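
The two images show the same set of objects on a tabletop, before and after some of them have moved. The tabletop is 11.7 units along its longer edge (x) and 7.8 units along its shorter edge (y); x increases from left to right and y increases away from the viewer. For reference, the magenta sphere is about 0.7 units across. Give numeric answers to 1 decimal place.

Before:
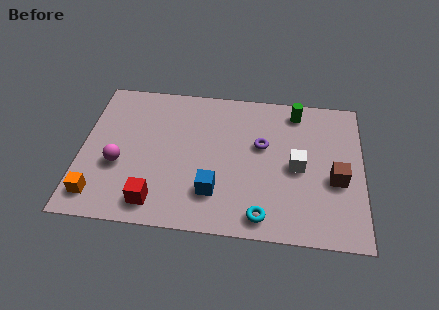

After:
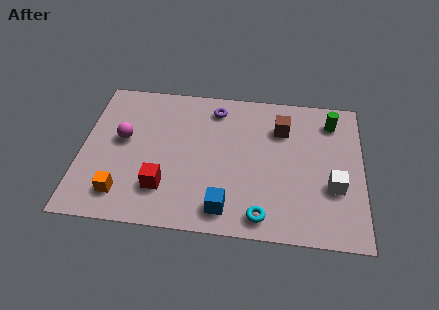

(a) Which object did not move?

the cyan torus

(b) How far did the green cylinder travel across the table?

1.6

The green cylinder was near (8.9, 6.7) before and (10.4, 6.3) after, so it travelled √(1.5² + 0.4²) ≈ 1.6 units.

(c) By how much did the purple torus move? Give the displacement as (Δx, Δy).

(-2.0, 1.8)

From the two frames, the purple torus sits at roughly (7.5, 4.7) before and (5.5, 6.5) after.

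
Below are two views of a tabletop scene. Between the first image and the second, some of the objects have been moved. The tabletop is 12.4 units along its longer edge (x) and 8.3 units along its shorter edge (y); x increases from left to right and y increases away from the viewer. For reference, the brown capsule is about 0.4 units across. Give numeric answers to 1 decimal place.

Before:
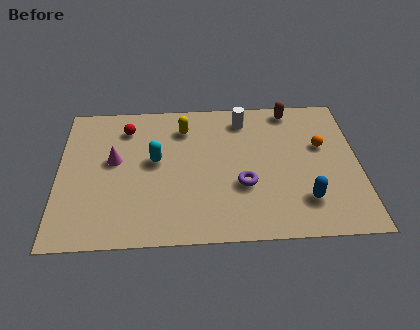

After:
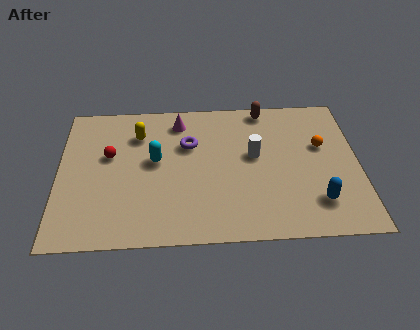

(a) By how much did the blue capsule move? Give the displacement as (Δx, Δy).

(0.5, -0.1)

The blue capsule started near (10.1, 2.0) and ended near (10.6, 1.9).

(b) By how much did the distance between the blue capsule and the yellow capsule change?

+1.8

Before: roughly 6.7 units apart; after: 8.5. That's 1.8 units further apart.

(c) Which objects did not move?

the cyan capsule and the orange sphere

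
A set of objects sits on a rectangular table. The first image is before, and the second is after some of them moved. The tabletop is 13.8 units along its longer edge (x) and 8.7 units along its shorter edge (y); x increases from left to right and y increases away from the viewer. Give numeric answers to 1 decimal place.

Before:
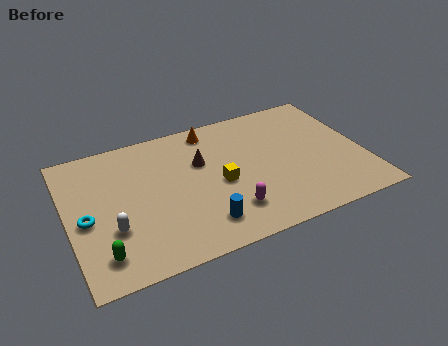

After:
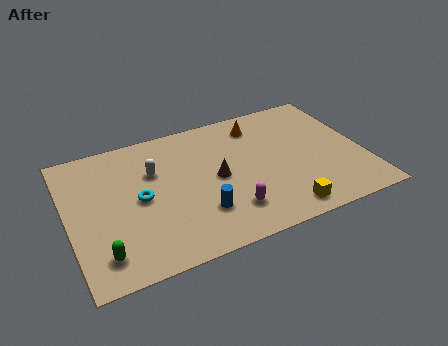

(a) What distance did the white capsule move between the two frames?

3.6

The white capsule was near (1.9, 2.9) before and (4.1, 5.8) after, so it travelled √(2.2² + 2.9²) ≈ 3.6 units.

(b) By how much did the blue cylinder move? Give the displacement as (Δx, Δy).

(0.0, 0.7)

From the two frames, the blue cylinder sits at roughly (5.9, 1.7) before and (5.9, 2.4) after.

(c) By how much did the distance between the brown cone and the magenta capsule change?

-1.4

Before: roughly 3.7 units apart; after: 2.3. That's 1.4 units closer together.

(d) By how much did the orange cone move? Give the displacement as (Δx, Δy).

(2.2, -0.5)

The orange cone was at about (7.0, 7.6) and moved to about (9.2, 7.1).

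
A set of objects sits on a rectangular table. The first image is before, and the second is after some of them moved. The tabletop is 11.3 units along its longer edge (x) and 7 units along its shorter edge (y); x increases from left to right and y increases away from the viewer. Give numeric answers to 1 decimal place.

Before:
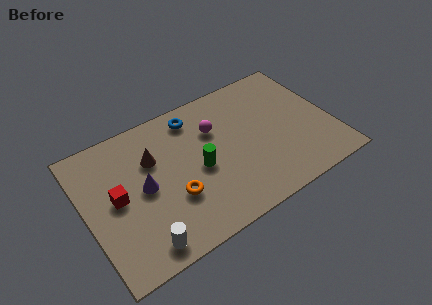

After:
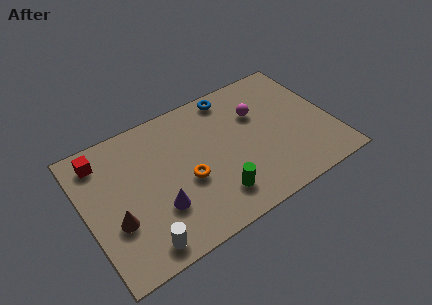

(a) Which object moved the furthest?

the brown cone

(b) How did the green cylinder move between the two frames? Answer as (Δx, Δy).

(0.5, -1.7)

The green cylinder started near (5.1, 3.2) and ended near (5.6, 1.5).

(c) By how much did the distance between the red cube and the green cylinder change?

+2.6

They were about 3.7 units apart before and 6.3 after — 2.6 units further apart.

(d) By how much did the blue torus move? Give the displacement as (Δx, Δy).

(1.8, 0.3)

The blue torus started near (5.3, 5.9) and ended near (7.1, 6.2).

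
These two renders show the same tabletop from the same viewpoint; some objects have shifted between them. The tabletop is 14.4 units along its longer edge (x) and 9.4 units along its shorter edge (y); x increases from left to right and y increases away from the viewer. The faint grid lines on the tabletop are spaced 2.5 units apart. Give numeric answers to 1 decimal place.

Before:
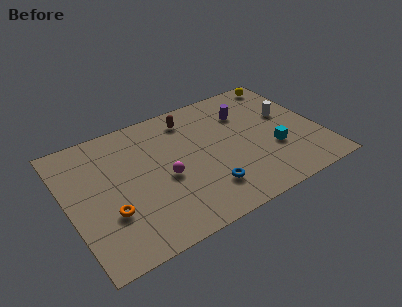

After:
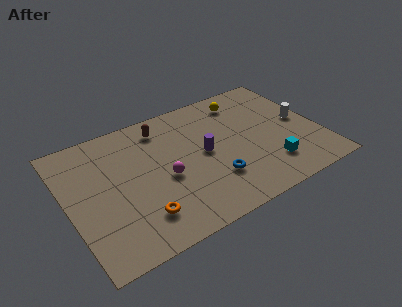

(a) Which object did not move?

the magenta sphere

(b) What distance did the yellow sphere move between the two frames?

2.7

From (13.2, 8.4) to (10.6, 7.8), the yellow sphere covered √(2.6² + 0.6²) ≈ 2.7 units.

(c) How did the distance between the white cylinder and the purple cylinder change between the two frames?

+3.1

They were about 2.6 units apart before and 5.7 after — 3.1 units further apart.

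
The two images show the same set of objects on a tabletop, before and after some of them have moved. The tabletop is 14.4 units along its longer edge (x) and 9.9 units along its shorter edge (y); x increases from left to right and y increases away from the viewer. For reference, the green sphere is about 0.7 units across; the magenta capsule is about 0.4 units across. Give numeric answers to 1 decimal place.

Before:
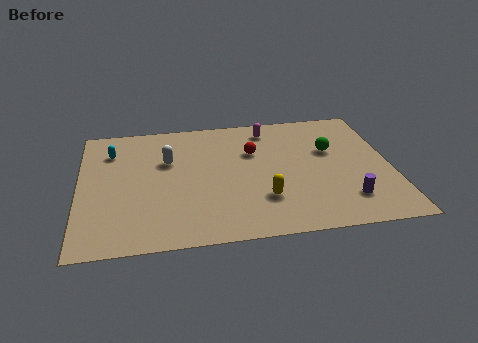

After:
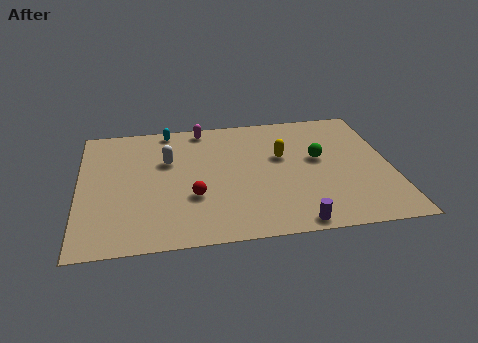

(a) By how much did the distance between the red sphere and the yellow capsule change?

+1.1

The distance was about 3.8 in the first image and 4.9 in the second, so they moved 1.1 units further apart.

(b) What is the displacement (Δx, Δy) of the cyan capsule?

(2.7, 1.5)

The cyan capsule started near (1.5, 7.5) and ended near (4.2, 9.0).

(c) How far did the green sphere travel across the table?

0.8

The green sphere moved from about (11.7, 6.2) to (11.1, 5.6), a distance of √(0.6² + 0.6²) ≈ 0.8.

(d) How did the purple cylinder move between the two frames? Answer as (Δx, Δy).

(-2.5, -1.4)

The purple cylinder started near (12.2, 2.2) and ended near (9.7, 0.8).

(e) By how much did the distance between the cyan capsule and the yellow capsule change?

-2.3

The distance was about 8.3 in the first image and 6.0 in the second, so they moved 2.3 units closer together.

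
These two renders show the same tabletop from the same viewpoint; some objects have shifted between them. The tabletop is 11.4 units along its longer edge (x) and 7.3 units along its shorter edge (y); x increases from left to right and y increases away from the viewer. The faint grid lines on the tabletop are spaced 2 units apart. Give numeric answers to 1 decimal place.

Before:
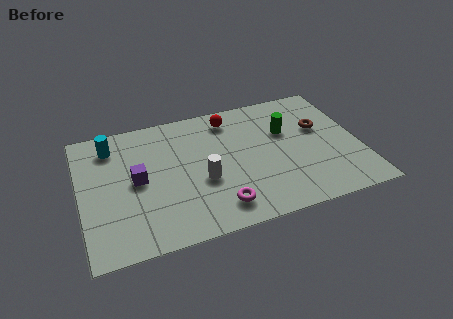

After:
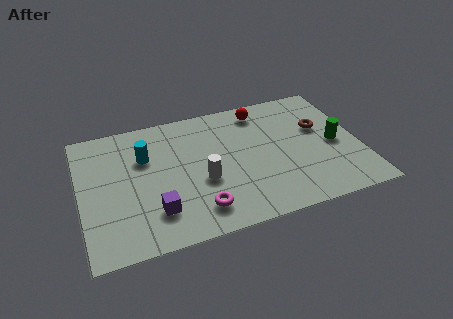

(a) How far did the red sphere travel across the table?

1.3

The red sphere moved from about (6.3, 6.1) to (7.6, 6.2), a distance of √(1.3² + 0.1²) ≈ 1.3.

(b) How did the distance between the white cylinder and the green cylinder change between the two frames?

+1.5

Before: roughly 4.0 units apart; after: 5.5. That's 1.5 units further apart.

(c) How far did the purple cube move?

2.0

The purple cube was near (2.3, 3.7) before and (2.9, 1.8) after, so it travelled √(0.6² + 1.9²) ≈ 2.0 units.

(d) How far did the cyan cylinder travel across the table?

1.6

From (1.4, 5.9) to (2.7, 4.9), the cyan cylinder covered √(1.3² + 1.0²) ≈ 1.6 units.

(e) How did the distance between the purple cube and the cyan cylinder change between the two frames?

+0.7

Before: roughly 2.4 units apart; after: 3.1. That's 0.7 units further apart.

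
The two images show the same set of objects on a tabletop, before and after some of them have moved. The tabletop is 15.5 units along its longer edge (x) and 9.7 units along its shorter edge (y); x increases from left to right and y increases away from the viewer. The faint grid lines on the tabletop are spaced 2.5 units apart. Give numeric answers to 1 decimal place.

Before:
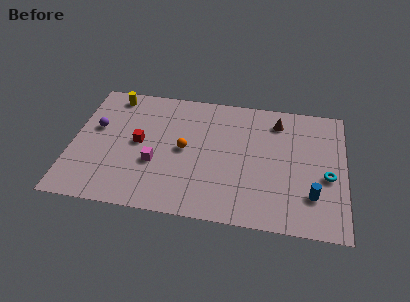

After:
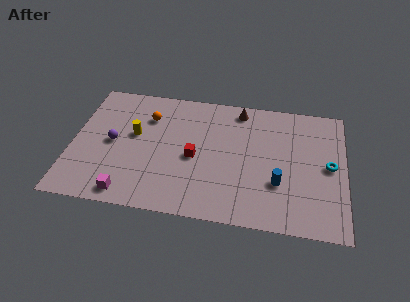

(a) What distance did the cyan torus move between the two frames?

0.8

From (14.5, 4.1) to (14.6, 4.9), the cyan torus covered √(0.1² + 0.8²) ≈ 0.8 units.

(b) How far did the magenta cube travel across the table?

2.9

The magenta cube was near (4.8, 3.6) before and (3.4, 1.1) after, so it travelled √(1.4² + 2.5²) ≈ 2.9 units.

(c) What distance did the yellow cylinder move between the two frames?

3.2

The yellow cylinder was near (2.1, 8.5) before and (3.5, 5.6) after, so it travelled √(1.4² + 2.9²) ≈ 3.2 units.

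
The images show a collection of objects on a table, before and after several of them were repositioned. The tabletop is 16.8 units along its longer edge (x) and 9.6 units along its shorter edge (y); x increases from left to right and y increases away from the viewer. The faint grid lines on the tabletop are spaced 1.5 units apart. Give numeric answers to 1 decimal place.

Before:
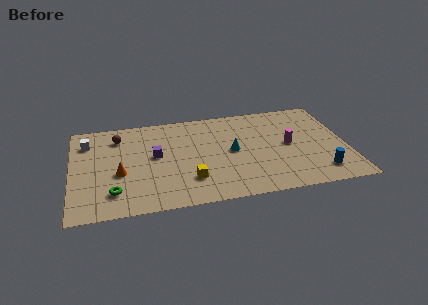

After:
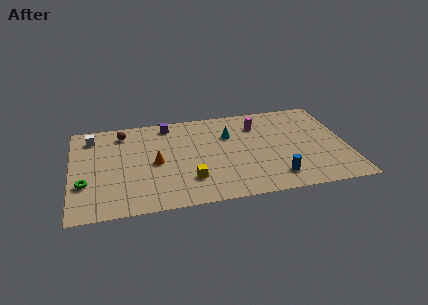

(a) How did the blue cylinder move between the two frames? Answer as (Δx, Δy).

(-2.7, 0.0)

From the two frames, the blue cylinder sits at roughly (15.0, 1.8) before and (12.3, 1.8) after.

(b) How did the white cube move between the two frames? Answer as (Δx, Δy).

(0.3, 0.5)

From the two frames, the white cube sits at roughly (1.0, 7.4) before and (1.3, 7.9) after.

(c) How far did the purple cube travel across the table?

3.2

From (5.1, 5.3) to (6.0, 8.4), the purple cube covered √(0.9² + 3.1²) ≈ 3.2 units.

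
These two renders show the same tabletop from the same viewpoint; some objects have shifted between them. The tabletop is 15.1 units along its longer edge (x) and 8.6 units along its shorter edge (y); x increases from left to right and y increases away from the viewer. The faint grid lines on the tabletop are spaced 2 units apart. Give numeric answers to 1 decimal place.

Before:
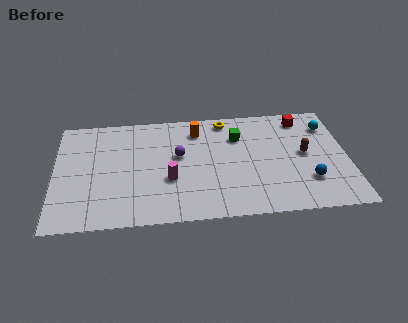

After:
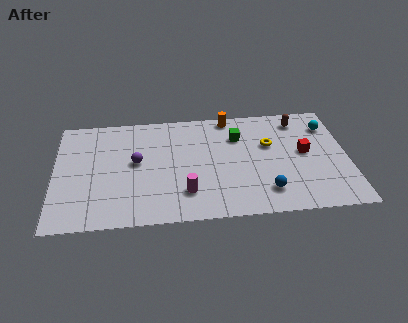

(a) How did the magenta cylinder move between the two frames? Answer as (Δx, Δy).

(0.8, -1.1)

The magenta cylinder started near (5.9, 3.2) and ended near (6.7, 2.1).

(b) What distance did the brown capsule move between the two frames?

2.7

From (12.9, 4.5) to (12.7, 7.2), the brown capsule covered √(0.2² + 2.7²) ≈ 2.7 units.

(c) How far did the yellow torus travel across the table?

3.1

The yellow torus was near (8.9, 7.6) before and (11.1, 5.4) after, so it travelled √(2.2² + 2.2²) ≈ 3.1 units.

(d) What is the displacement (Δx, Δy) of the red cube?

(0.0, -2.7)

The red cube was at about (12.9, 7.3) and moved to about (12.9, 4.6).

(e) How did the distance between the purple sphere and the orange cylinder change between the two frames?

+3.7

The distance was about 2.1 in the first image and 5.8 in the second, so they moved 3.7 units further apart.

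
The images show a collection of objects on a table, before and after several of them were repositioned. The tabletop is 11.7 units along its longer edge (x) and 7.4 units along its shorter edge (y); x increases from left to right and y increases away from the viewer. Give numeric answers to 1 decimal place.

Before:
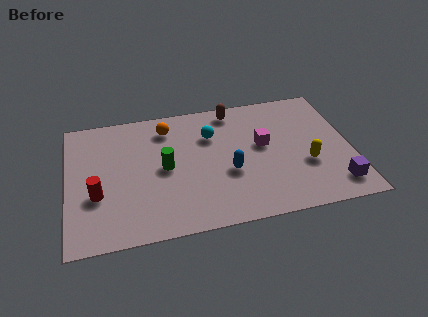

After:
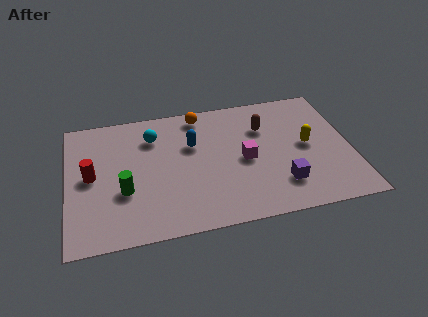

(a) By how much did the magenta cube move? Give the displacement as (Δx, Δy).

(-0.8, -0.7)

The magenta cube was at about (8.1, 4.2) and moved to about (7.3, 3.5).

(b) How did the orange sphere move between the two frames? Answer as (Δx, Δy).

(1.4, 0.5)

The orange sphere started near (4.2, 6.0) and ended near (5.6, 6.5).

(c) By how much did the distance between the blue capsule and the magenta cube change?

+0.5

Before: roughly 2.0 units apart; after: 2.5. That's 0.5 units further apart.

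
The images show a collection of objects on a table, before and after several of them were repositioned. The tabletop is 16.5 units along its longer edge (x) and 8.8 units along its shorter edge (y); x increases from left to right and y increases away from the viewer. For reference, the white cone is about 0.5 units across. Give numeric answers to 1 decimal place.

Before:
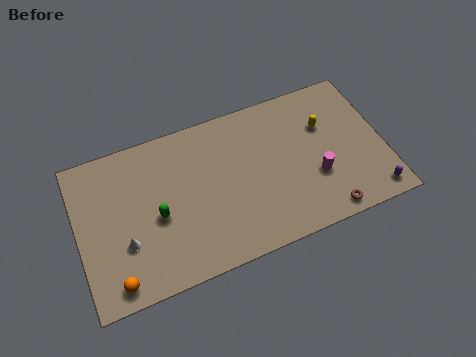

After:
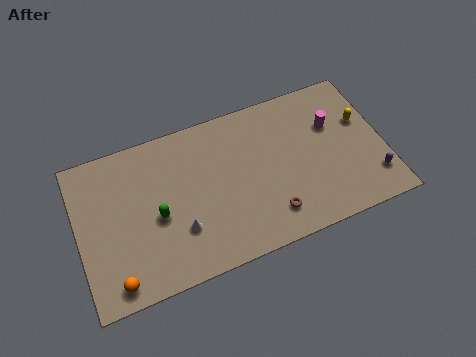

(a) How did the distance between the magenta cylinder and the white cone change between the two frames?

-1.2

They were about 10.3 units apart before and 9.1 after — 1.2 units closer together.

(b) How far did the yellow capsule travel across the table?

2.0

The yellow capsule was near (13.5, 5.9) before and (15.5, 5.5) after, so it travelled √(2.0² + 0.4²) ≈ 2.0 units.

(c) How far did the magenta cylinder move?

3.0

From (12.7, 3.1) to (13.9, 5.8), the magenta cylinder covered √(1.2² + 2.7²) ≈ 3.0 units.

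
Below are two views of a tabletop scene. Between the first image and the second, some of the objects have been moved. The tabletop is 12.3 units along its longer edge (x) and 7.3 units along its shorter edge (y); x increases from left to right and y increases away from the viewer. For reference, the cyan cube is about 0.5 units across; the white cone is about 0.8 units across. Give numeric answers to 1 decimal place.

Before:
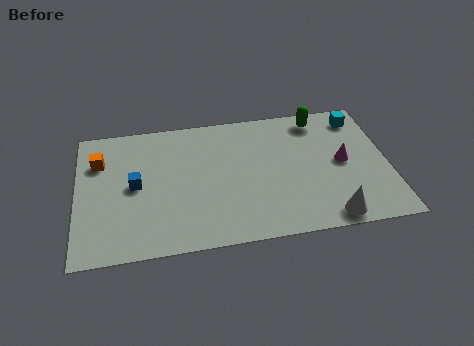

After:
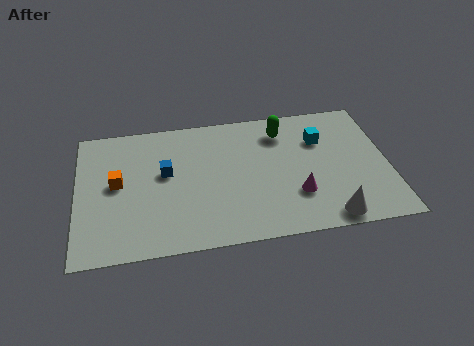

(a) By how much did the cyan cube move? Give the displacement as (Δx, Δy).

(-1.6, -1.0)

The cyan cube was at about (11.3, 6.1) and moved to about (9.7, 5.1).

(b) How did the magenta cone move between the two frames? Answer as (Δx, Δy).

(-1.9, -1.5)

The magenta cone was at about (10.5, 3.7) and moved to about (8.6, 2.2).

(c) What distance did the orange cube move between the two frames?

1.5

From (0.9, 5.2) to (1.6, 3.9), the orange cube covered √(0.7² + 1.3²) ≈ 1.5 units.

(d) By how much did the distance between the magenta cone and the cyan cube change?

+0.6

The distance was about 2.5 in the first image and 3.1 in the second, so they moved 0.6 units further apart.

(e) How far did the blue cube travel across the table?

1.3

The blue cube moved from about (2.3, 3.7) to (3.5, 4.2), a distance of √(1.2² + 0.5²) ≈ 1.3.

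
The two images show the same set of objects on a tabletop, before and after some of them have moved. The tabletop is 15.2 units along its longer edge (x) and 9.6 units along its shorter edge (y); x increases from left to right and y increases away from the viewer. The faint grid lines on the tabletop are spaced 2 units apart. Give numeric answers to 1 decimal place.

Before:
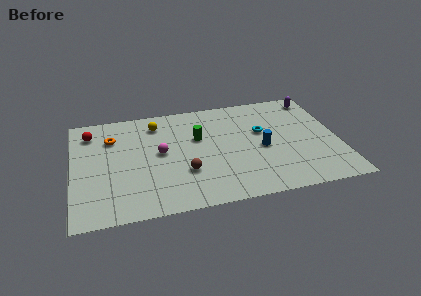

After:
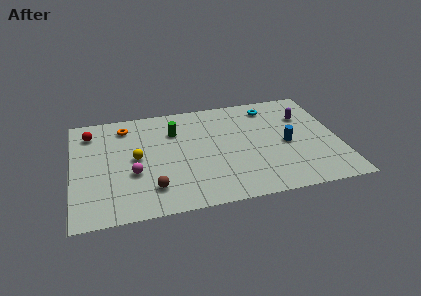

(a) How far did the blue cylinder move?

1.4

From (10.8, 4.3) to (12.2, 4.4), the blue cylinder covered √(1.4² + 0.1²) ≈ 1.4 units.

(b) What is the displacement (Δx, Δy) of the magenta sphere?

(-1.6, -1.5)

The magenta sphere started near (5.0, 5.1) and ended near (3.4, 3.6).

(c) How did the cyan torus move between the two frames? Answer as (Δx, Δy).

(0.6, 2.2)

The cyan torus was at about (10.9, 5.8) and moved to about (11.5, 8.0).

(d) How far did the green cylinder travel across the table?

1.6

The green cylinder moved from about (7.2, 6.0) to (5.9, 6.9), a distance of √(1.3² + 0.9²) ≈ 1.6.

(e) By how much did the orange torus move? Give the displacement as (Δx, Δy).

(0.8, 0.9)

From the two frames, the orange torus sits at roughly (2.3, 7.0) before and (3.1, 7.9) after.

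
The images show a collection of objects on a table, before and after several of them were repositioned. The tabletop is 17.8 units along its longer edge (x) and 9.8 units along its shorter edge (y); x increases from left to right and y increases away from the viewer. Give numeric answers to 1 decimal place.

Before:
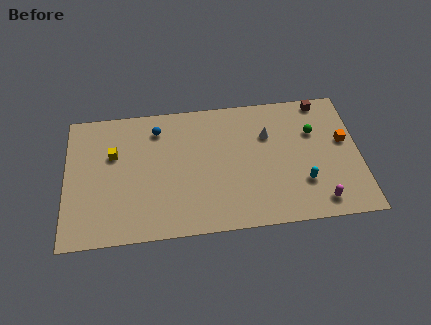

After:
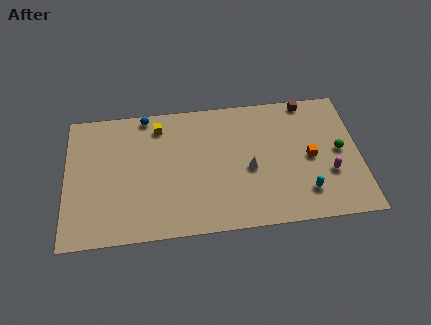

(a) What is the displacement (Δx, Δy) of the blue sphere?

(-0.7, 1.1)

The blue sphere was at about (5.6, 7.9) and moved to about (4.9, 9.0).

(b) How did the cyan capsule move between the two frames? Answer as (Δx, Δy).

(0.1, -0.7)

From the two frames, the cyan capsule sits at roughly (14.3, 2.9) before and (14.4, 2.2) after.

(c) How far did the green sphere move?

2.2

The green sphere was near (15.1, 6.6) before and (16.6, 5.0) after, so it travelled √(1.5² + 1.6²) ≈ 2.2 units.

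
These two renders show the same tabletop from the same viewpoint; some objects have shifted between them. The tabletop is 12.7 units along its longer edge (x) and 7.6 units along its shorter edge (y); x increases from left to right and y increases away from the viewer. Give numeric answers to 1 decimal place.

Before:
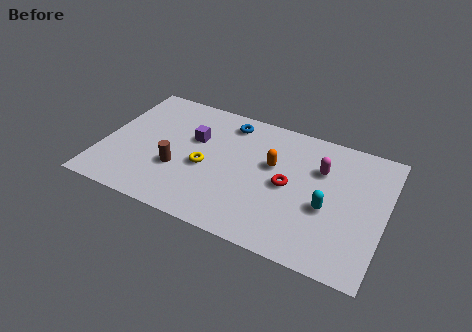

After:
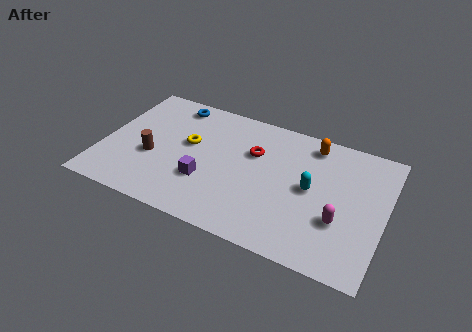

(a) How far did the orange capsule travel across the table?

2.5

The orange capsule was near (7.6, 4.6) before and (9.2, 6.5) after, so it travelled √(1.6² + 1.9²) ≈ 2.5 units.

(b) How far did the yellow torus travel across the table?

1.4

The yellow torus was near (4.7, 3.3) before and (3.8, 4.4) after, so it travelled √(0.9² + 1.1²) ≈ 1.4 units.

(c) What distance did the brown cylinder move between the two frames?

1.2

The brown cylinder moved from about (3.5, 2.7) to (2.3, 3.0), a distance of √(1.2² + 0.3²) ≈ 1.2.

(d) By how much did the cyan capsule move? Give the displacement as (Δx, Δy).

(-0.8, 0.8)

The cyan capsule was at about (10.2, 3.1) and moved to about (9.4, 3.9).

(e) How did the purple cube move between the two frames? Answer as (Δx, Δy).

(0.8, -2.3)

The purple cube was at about (4.0, 4.8) and moved to about (4.8, 2.5).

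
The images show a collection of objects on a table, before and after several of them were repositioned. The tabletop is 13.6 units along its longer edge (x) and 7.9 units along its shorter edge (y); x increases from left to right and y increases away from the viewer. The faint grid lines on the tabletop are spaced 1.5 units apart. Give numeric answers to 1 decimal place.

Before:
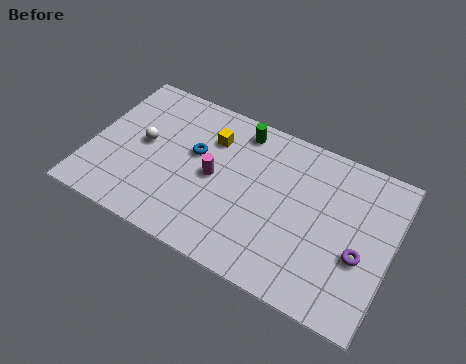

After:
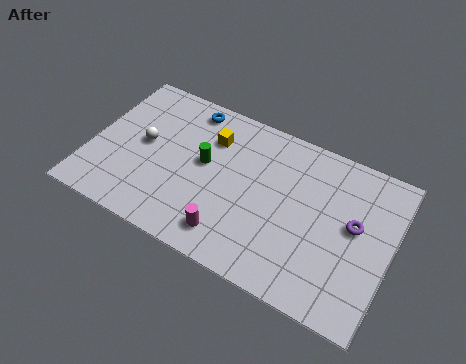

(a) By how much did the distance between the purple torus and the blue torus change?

+0.4

Before: roughly 7.9 units apart; after: 8.3. That's 0.4 units further apart.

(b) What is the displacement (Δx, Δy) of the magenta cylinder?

(1.1, -2.5)

The magenta cylinder started near (5.6, 3.9) and ended near (6.7, 1.4).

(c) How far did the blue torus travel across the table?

2.3

The blue torus was near (4.6, 4.7) before and (4.0, 6.9) after, so it travelled √(0.6² + 2.2²) ≈ 2.3 units.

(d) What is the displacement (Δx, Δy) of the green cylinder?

(-1.3, -2.4)

From the two frames, the green cylinder sits at roughly (6.4, 6.8) before and (5.1, 4.4) after.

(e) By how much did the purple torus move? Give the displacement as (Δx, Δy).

(-0.4, 1.3)

From the two frames, the purple torus sits at roughly (12.3, 3.1) before and (11.9, 4.4) after.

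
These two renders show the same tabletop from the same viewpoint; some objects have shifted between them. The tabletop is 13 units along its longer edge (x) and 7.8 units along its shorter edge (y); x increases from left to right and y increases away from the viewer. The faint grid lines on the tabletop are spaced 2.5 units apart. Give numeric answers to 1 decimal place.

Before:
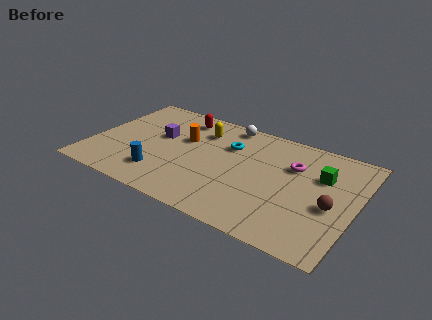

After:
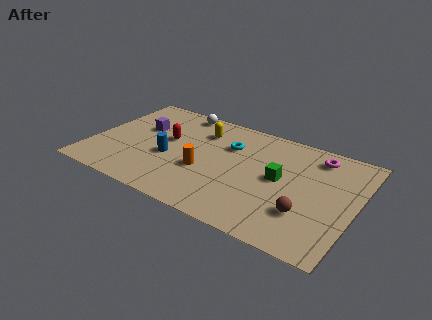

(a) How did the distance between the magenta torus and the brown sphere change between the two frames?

+1.3

The distance was about 2.9 in the first image and 4.2 in the second, so they moved 1.3 units further apart.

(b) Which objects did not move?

the yellow capsule and the cyan torus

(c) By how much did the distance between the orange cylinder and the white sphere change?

+1.6

The distance was about 2.8 in the first image and 4.4 in the second, so they moved 1.6 units further apart.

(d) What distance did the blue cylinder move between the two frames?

1.4

From (3.7, 1.8) to (3.9, 3.2), the blue cylinder covered √(0.2² + 1.4²) ≈ 1.4 units.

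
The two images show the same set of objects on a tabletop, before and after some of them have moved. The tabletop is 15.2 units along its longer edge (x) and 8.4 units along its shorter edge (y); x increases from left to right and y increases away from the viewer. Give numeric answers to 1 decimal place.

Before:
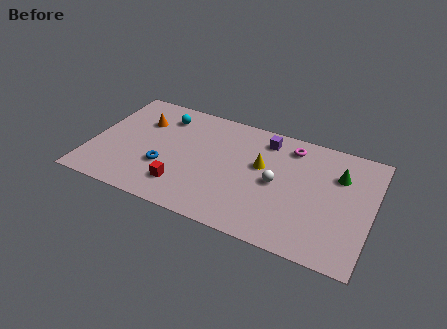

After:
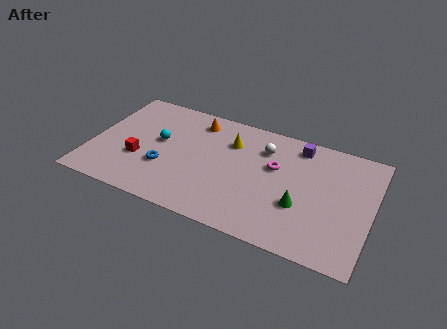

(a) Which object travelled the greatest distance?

the green cone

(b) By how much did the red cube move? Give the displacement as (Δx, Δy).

(-2.5, 1.1)

From the two frames, the red cube sits at roughly (5.2, 1.9) before and (2.7, 3.0) after.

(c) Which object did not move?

the blue torus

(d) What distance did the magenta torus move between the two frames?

1.9

The magenta torus was near (10.6, 7.0) before and (9.9, 5.2) after, so it travelled √(0.7² + 1.8²) ≈ 1.9 units.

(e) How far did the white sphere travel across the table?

2.4

The white sphere moved from about (10.1, 4.1) to (9.2, 6.3), a distance of √(0.9² + 2.2²) ≈ 2.4.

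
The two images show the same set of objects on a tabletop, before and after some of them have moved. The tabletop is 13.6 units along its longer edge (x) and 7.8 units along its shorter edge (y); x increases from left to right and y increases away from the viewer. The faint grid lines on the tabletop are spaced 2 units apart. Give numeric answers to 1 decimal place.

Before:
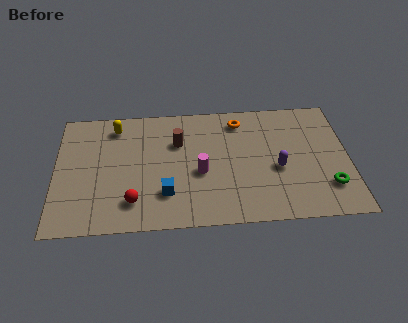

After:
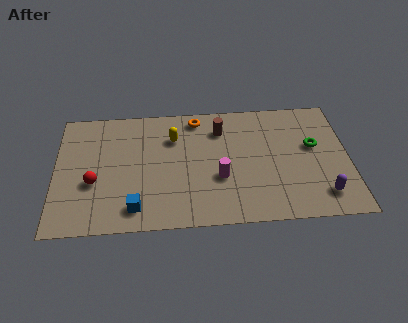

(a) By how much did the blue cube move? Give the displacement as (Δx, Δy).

(-1.4, -0.8)

From the two frames, the blue cube sits at roughly (5.1, 2.1) before and (3.7, 1.3) after.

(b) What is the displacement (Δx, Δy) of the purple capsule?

(2.0, -1.8)

The purple capsule was at about (10.3, 3.3) and moved to about (12.3, 1.5).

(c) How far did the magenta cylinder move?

1.0

The magenta cylinder moved from about (6.7, 3.3) to (7.6, 2.9), a distance of √(0.9² + 0.4²) ≈ 1.0.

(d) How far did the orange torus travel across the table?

2.0

The orange torus moved from about (8.6, 6.5) to (6.6, 6.8), a distance of √(2.0² + 0.3²) ≈ 2.0.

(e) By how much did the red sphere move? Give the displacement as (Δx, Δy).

(-1.8, 1.3)

The red sphere started near (3.6, 1.7) and ended near (1.8, 3.0).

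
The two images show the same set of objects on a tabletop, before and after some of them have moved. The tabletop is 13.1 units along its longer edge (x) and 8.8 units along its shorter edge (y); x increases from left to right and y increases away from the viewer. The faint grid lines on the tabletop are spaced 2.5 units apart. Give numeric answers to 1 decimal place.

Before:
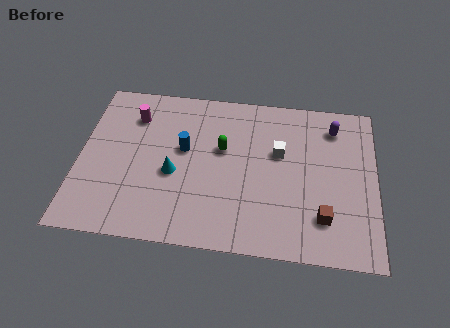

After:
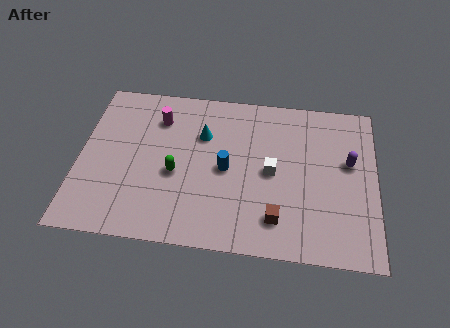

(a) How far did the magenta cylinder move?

1.1

The magenta cylinder was near (2.3, 6.7) before and (3.4, 6.7) after, so it travelled √(1.1² + 0.0²) ≈ 1.1 units.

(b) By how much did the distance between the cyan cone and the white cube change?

-1.4

They were about 4.9 units apart before and 3.5 after — 1.4 units closer together.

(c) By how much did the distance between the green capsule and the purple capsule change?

+2.5

They were about 5.2 units apart before and 7.7 after — 2.5 units further apart.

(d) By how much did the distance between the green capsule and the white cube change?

+1.7

They were about 2.5 units apart before and 4.2 after — 1.7 units further apart.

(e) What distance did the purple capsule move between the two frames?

2.0

The purple capsule was near (11.2, 7.1) before and (11.9, 5.2) after, so it travelled √(0.7² + 1.9²) ≈ 2.0 units.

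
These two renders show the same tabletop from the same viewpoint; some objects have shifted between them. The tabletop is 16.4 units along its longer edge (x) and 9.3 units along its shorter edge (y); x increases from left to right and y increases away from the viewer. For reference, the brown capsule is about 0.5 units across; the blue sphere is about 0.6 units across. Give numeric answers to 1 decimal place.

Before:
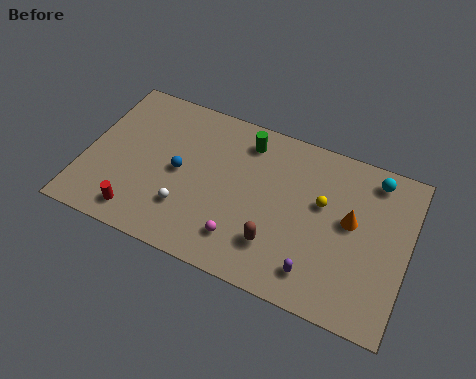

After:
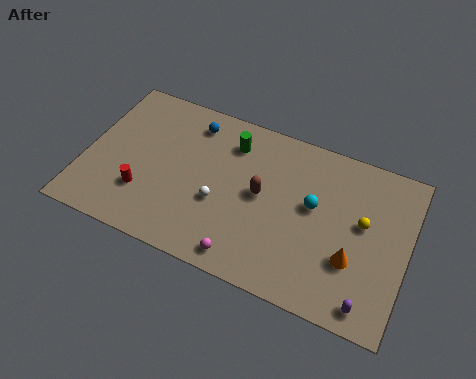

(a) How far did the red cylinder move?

1.3

The red cylinder moved from about (3.1, 1.4) to (3.2, 2.7), a distance of √(0.1² + 1.3²) ≈ 1.3.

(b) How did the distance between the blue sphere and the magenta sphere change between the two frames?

+3.1

The distance was about 4.4 in the first image and 7.5 in the second, so they moved 3.1 units further apart.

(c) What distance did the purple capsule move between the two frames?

2.8

The purple capsule was near (12.1, 1.7) before and (14.8, 1.1) after, so it travelled √(2.7² + 0.6²) ≈ 2.8 units.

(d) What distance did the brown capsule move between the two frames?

2.7

The brown capsule moved from about (10.0, 2.4) to (9.0, 4.9), a distance of √(1.0² + 2.5²) ≈ 2.7.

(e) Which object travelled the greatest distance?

the cyan sphere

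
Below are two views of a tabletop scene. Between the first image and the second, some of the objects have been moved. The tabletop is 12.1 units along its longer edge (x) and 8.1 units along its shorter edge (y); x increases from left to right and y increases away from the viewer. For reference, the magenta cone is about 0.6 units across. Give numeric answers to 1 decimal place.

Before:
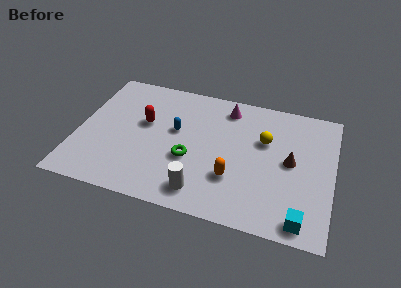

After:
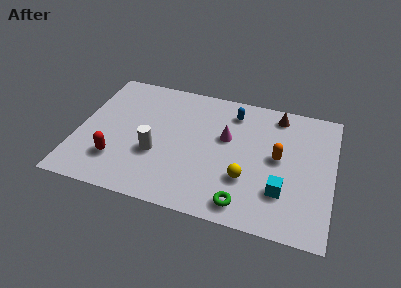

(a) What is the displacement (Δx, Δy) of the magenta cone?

(0.1, -1.9)

The magenta cone started near (6.9, 6.8) and ended near (7.0, 4.9).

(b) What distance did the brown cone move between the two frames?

2.9

The brown cone was near (10.1, 4.2) before and (9.3, 7.0) after, so it travelled √(0.8² + 2.8²) ≈ 2.9 units.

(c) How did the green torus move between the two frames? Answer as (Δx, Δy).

(2.7, -2.0)

The green torus was at about (5.4, 3.1) and moved to about (8.1, 1.1).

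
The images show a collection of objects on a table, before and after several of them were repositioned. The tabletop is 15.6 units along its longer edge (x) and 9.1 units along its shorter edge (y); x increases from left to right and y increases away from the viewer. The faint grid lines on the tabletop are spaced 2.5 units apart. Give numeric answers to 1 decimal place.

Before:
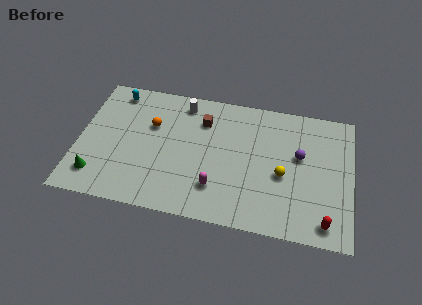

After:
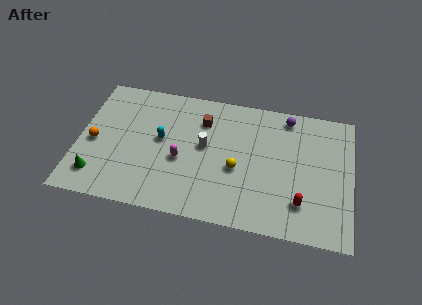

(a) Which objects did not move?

the brown cube and the green cone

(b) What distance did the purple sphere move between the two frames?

2.7

The purple sphere moved from about (12.6, 5.4) to (11.8, 8.0), a distance of √(0.8² + 2.6²) ≈ 2.7.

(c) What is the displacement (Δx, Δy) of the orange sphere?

(-3.2, -1.8)

The orange sphere was at about (4.1, 5.9) and moved to about (0.9, 4.1).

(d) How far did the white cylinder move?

3.1

From (5.8, 7.8) to (7.2, 5.0), the white cylinder covered √(1.4² + 2.8²) ≈ 3.1 units.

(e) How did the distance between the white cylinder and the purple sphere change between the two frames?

-1.7

Before: roughly 7.2 units apart; after: 5.5. That's 1.7 units closer together.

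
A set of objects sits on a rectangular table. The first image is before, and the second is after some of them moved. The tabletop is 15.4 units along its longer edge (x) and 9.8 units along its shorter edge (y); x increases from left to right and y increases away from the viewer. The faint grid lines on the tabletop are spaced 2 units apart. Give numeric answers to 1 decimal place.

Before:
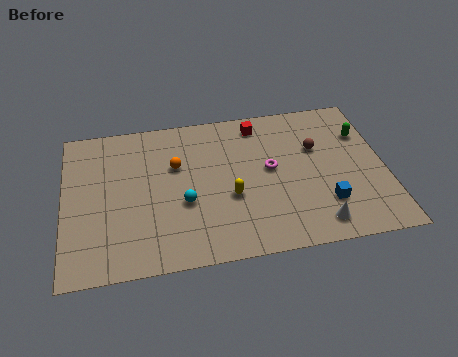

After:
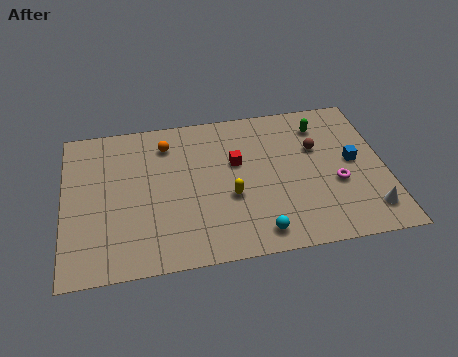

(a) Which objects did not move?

the brown sphere and the yellow capsule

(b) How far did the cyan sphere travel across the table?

4.2

The cyan sphere moved from about (5.7, 3.8) to (9.1, 1.3), a distance of √(3.4² + 2.5²) ≈ 4.2.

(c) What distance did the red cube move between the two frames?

2.7

The red cube moved from about (9.5, 8.4) to (8.3, 6.0), a distance of √(1.2² + 2.4²) ≈ 2.7.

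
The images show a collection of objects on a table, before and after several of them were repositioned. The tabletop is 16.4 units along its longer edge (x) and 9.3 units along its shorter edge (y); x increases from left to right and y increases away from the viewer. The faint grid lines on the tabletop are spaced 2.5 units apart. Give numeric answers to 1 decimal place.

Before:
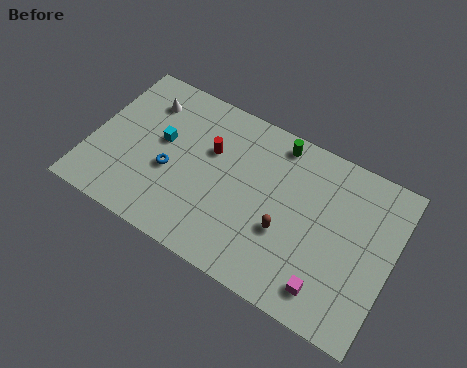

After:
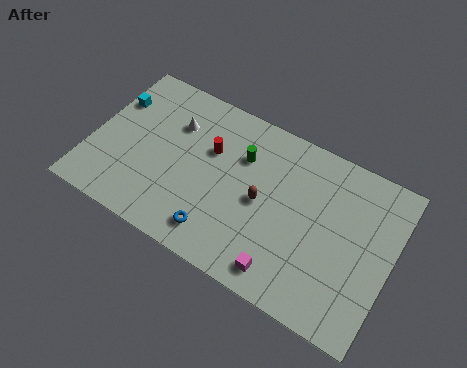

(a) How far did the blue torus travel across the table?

3.7

From (4.4, 3.8) to (7.4, 1.6), the blue torus covered √(3.0² + 2.2²) ≈ 3.7 units.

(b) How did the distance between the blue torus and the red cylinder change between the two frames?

+1.6

They were about 2.9 units apart before and 4.5 after — 1.6 units further apart.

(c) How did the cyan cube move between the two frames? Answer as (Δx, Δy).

(-2.9, 1.2)

The cyan cube was at about (3.7, 5.3) and moved to about (0.8, 6.5).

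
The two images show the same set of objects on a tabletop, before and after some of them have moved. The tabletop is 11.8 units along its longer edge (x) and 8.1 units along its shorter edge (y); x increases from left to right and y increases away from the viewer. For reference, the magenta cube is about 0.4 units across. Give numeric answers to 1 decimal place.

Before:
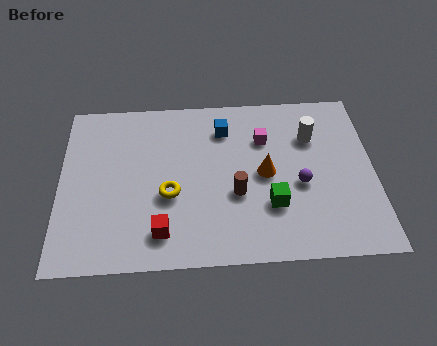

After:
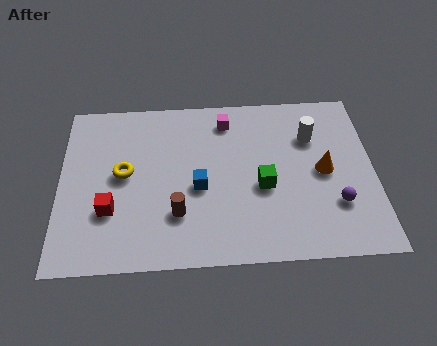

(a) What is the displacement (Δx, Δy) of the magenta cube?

(-1.4, 1.0)

The magenta cube started near (7.7, 5.7) and ended near (6.3, 6.7).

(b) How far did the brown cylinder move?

2.3

The brown cylinder was near (6.6, 3.1) before and (4.4, 2.3) after, so it travelled √(2.2² + 0.8²) ≈ 2.3 units.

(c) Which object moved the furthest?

the blue cube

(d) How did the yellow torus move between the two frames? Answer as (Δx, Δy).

(-1.7, 1.1)

The yellow torus started near (4.1, 3.2) and ended near (2.4, 4.3).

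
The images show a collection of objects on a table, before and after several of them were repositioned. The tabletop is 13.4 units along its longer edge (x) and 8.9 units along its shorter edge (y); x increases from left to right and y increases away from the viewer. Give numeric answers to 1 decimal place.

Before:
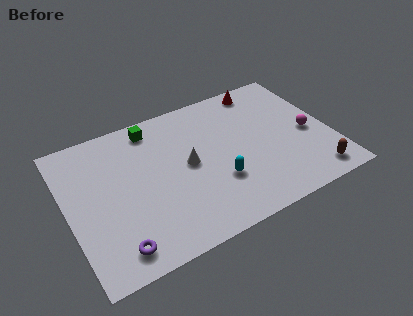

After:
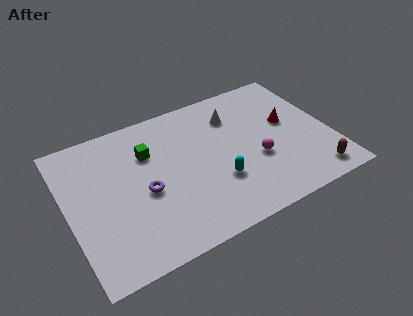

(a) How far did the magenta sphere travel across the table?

2.9

The magenta sphere was near (12.3, 4.0) before and (9.5, 3.4) after, so it travelled √(2.8² + 0.6²) ≈ 2.9 units.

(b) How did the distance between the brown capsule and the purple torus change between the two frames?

-1.4

Before: roughly 10.1 units apart; after: 8.7. That's 1.4 units closer together.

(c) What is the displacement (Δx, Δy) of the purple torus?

(1.8, 2.6)

The purple torus was at about (2.0, 1.3) and moved to about (3.8, 3.9).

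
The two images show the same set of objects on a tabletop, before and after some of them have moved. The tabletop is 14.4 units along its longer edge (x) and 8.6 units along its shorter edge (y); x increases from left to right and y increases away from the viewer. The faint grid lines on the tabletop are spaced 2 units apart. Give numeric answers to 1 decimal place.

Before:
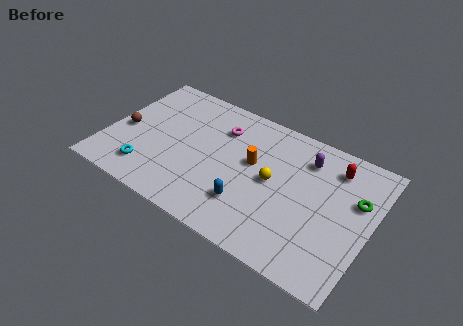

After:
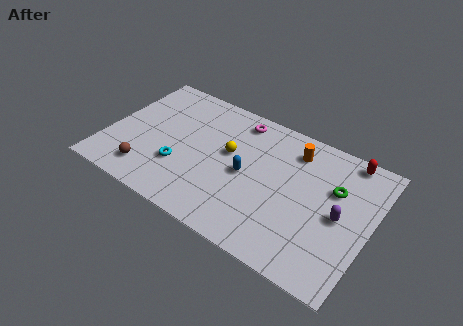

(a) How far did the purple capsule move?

3.4

From (10.6, 6.7) to (12.8, 4.1), the purple capsule covered √(2.2² + 2.6²) ≈ 3.4 units.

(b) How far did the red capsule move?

1.1

From (12.1, 6.9) to (12.7, 7.8), the red capsule covered √(0.6² + 0.9²) ≈ 1.1 units.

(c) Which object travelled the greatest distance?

the purple capsule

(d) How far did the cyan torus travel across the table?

1.9

From (2.6, 1.7) to (4.2, 2.8), the cyan torus covered √(1.6² + 1.1²) ≈ 1.9 units.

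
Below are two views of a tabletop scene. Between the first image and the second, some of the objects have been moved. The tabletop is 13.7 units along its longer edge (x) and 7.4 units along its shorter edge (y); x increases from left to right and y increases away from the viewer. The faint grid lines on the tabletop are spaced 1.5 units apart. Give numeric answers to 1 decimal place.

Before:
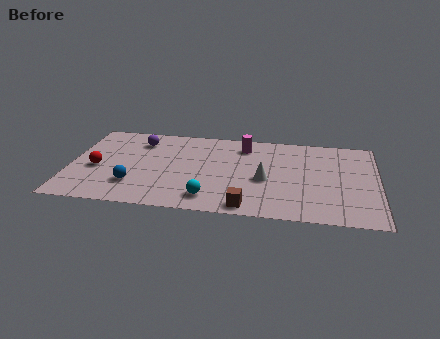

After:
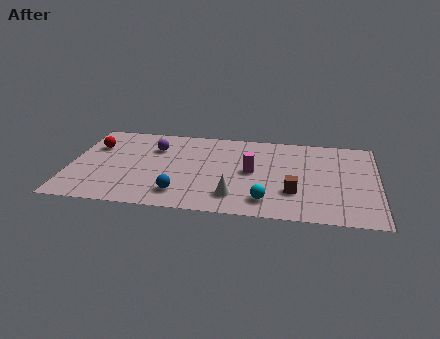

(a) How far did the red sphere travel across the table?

1.9

The red sphere was near (1.2, 3.2) before and (1.0, 5.1) after, so it travelled √(0.2² + 1.9²) ≈ 1.9 units.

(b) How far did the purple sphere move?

0.9

The purple sphere was near (3.0, 5.8) before and (3.7, 5.3) after, so it travelled √(0.7² + 0.5²) ≈ 0.9 units.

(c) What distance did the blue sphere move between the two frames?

2.2

From (2.9, 2.0) to (5.0, 1.5), the blue sphere covered √(2.1² + 0.5²) ≈ 2.2 units.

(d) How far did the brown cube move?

2.5

The brown cube was near (8.0, 0.8) before and (10.0, 2.3) after, so it travelled √(2.0² + 1.5²) ≈ 2.5 units.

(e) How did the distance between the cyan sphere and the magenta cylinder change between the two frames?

-2.4

The distance was about 4.9 in the first image and 2.5 in the second, so they moved 2.4 units closer together.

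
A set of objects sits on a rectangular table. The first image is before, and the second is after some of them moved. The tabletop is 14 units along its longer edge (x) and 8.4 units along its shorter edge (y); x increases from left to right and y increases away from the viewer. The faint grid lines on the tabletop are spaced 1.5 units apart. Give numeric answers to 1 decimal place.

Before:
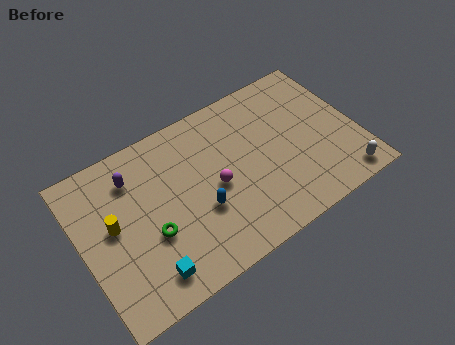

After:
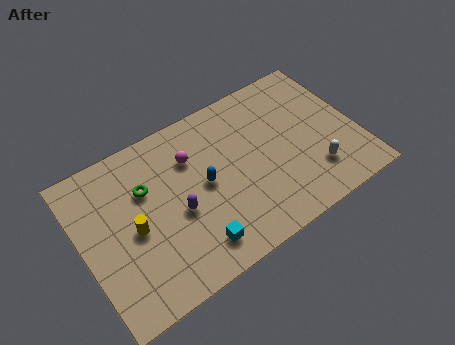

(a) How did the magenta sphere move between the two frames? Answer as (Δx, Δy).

(-0.9, 2.1)

From the two frames, the magenta sphere sits at roughly (6.7, 3.9) before and (5.8, 6.0) after.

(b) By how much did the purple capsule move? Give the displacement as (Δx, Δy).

(1.8, -2.9)

The purple capsule was at about (2.9, 6.5) and moved to about (4.7, 3.6).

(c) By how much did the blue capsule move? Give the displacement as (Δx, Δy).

(0.4, 1.2)

The blue capsule was at about (5.8, 3.1) and moved to about (6.2, 4.3).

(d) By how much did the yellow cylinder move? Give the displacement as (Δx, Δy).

(0.9, -0.7)

The yellow cylinder started near (1.6, 4.6) and ended near (2.5, 3.9).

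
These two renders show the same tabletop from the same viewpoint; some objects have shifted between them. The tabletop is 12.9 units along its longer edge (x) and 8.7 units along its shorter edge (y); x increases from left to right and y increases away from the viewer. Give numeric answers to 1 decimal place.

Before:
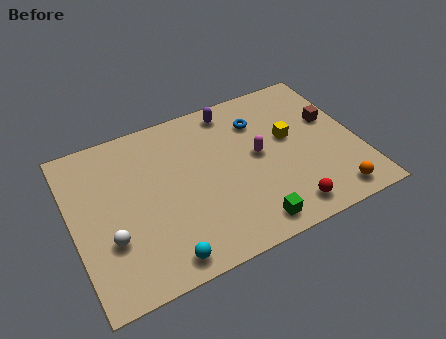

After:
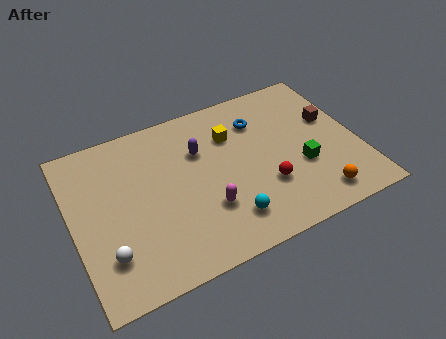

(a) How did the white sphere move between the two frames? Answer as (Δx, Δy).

(-0.2, -0.7)

The white sphere started near (1.5, 2.9) and ended near (1.3, 2.2).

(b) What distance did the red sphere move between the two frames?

1.7

From (9.2, 1.2) to (8.5, 2.8), the red sphere covered √(0.7² + 1.6²) ≈ 1.7 units.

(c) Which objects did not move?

the blue torus and the brown cube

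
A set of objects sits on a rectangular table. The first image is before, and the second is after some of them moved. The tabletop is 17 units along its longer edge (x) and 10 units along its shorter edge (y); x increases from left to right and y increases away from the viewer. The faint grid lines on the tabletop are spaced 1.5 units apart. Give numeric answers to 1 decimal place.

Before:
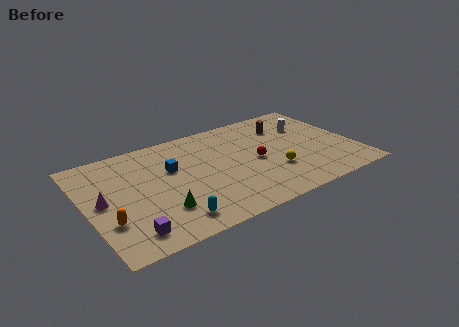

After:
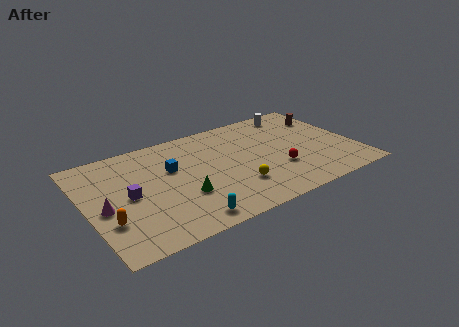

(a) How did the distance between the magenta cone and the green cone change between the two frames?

+0.8

They were about 4.1 units apart before and 4.9 after — 0.8 units further apart.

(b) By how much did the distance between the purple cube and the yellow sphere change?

-2.7

Before: roughly 9.5 units apart; after: 6.8. That's 2.7 units closer together.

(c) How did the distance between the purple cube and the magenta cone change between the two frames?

-2.0

Before: roughly 3.7 units apart; after: 1.7. That's 2.0 units closer together.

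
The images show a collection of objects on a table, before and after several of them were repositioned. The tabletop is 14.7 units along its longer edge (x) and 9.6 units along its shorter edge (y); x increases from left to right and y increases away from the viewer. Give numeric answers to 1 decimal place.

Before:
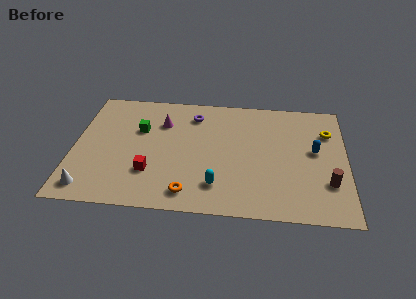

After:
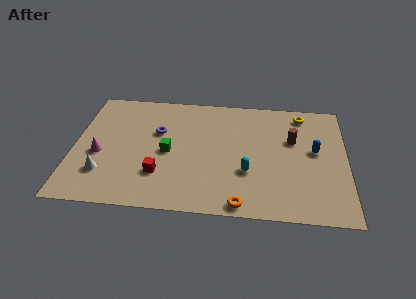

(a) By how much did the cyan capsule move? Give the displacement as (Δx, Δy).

(1.6, 1.2)

The cyan capsule started near (7.8, 2.1) and ended near (9.4, 3.3).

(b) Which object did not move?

the blue capsule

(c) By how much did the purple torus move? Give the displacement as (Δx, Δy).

(-1.9, -1.6)

The purple torus was at about (6.4, 7.7) and moved to about (4.5, 6.1).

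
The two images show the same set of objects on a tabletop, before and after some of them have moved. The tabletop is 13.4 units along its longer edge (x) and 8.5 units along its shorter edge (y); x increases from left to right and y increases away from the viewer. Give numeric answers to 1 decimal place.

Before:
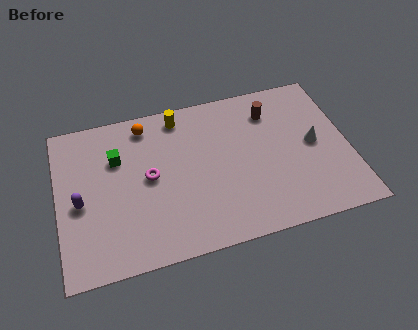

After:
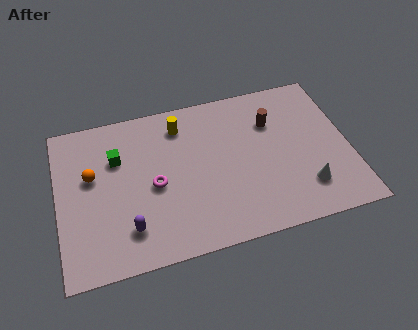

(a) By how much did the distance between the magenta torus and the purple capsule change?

-0.9

They were about 3.3 units apart before and 2.4 after — 0.9 units closer together.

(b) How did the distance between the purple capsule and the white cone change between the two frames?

-2.7

The distance was about 10.8 in the first image and 8.1 in the second, so they moved 2.7 units closer together.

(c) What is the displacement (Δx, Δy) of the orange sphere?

(-2.6, -2.2)

The orange sphere started near (4.2, 7.3) and ended near (1.6, 5.1).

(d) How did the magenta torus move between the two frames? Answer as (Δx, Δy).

(0.2, -0.5)

The magenta torus was at about (4.2, 4.4) and moved to about (4.4, 3.9).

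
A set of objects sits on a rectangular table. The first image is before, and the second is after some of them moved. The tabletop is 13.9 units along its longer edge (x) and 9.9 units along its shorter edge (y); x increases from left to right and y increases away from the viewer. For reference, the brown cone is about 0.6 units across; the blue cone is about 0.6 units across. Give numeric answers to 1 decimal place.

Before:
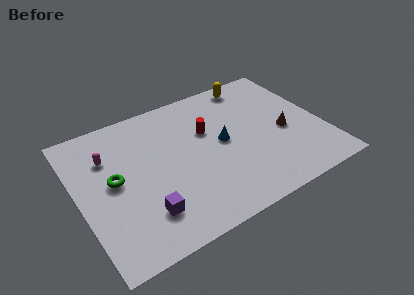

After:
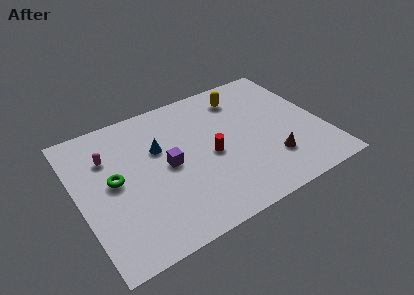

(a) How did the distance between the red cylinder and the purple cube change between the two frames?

-3.4

They were about 5.8 units apart before and 2.4 after — 3.4 units closer together.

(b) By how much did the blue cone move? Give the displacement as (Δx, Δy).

(-3.5, 1.2)

The blue cone was at about (8.2, 5.1) and moved to about (4.7, 6.3).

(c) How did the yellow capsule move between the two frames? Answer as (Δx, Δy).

(-0.8, -0.8)

The yellow capsule started near (10.6, 8.8) and ended near (9.8, 8.0).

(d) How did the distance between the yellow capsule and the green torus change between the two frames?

-1.0

Before: roughly 9.3 units apart; after: 8.3. That's 1.0 units closer together.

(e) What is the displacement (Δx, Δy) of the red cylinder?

(-0.1, -1.8)

From the two frames, the red cylinder sits at roughly (7.5, 6.3) before and (7.4, 4.5) after.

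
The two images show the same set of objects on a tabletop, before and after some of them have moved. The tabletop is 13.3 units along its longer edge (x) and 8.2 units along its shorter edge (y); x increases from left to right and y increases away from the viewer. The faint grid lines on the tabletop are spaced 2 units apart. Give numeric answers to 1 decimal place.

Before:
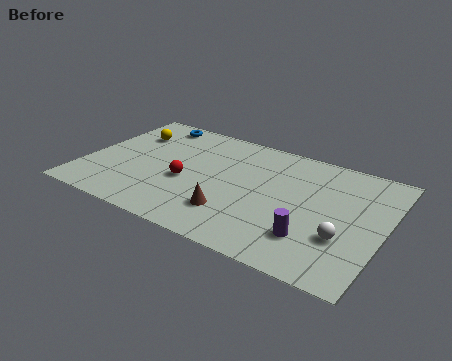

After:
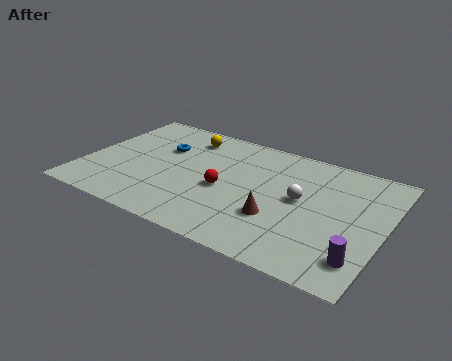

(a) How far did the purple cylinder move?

2.1

From (10.4, 2.1) to (12.5, 1.7), the purple cylinder covered √(2.1² + 0.4²) ≈ 2.1 units.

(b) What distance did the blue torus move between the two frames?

2.0

The blue torus was near (2.4, 7.2) before and (3.2, 5.4) after, so it travelled √(0.8² + 1.8²) ≈ 2.0 units.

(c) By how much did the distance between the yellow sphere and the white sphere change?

-4.6

The distance was about 10.6 in the first image and 6.0 in the second, so they moved 4.6 units closer together.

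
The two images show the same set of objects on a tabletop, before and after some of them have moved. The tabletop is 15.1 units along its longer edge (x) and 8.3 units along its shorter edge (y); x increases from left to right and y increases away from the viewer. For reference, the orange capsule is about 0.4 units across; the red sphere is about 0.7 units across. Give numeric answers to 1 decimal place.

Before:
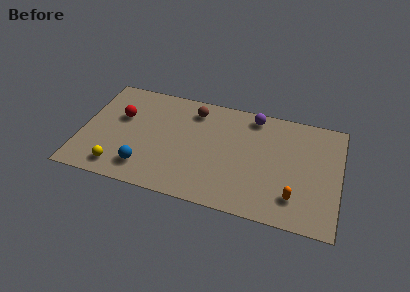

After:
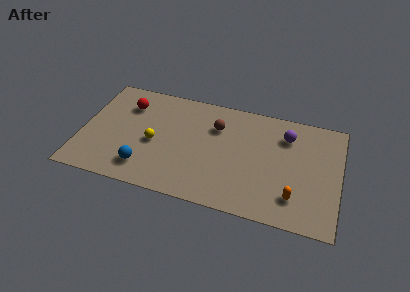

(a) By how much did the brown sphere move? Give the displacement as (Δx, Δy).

(1.4, -0.9)

The brown sphere started near (6.4, 6.8) and ended near (7.8, 5.9).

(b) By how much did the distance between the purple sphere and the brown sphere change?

+0.6

Before: roughly 3.5 units apart; after: 4.1. That's 0.6 units further apart.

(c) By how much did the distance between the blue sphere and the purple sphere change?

+1.0

Before: roughly 8.2 units apart; after: 9.2. That's 1.0 units further apart.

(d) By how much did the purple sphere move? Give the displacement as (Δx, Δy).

(2.0, -1.0)

From the two frames, the purple sphere sits at roughly (9.9, 7.3) before and (11.9, 6.3) after.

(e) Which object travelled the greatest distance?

the yellow sphere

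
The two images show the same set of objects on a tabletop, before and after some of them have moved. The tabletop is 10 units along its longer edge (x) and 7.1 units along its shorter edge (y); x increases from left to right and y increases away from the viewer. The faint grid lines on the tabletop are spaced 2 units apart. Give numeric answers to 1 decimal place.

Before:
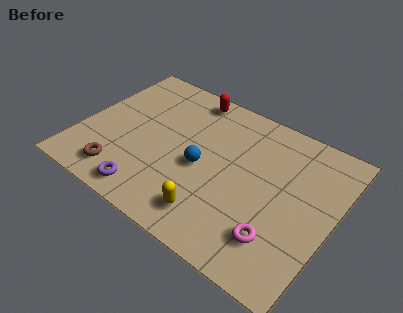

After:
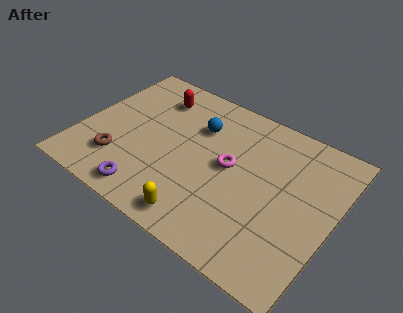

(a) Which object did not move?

the purple torus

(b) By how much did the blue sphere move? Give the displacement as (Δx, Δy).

(-0.5, 1.8)

The blue sphere was at about (4.9, 3.2) and moved to about (4.4, 5.0).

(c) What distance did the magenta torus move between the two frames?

3.1

The magenta torus was near (8.2, 1.7) before and (5.9, 3.8) after, so it travelled √(2.3² + 2.1²) ≈ 3.1 units.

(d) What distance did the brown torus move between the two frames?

0.6

The brown torus moved from about (2.0, 1.2) to (1.8, 1.8), a distance of √(0.2² + 0.6²) ≈ 0.6.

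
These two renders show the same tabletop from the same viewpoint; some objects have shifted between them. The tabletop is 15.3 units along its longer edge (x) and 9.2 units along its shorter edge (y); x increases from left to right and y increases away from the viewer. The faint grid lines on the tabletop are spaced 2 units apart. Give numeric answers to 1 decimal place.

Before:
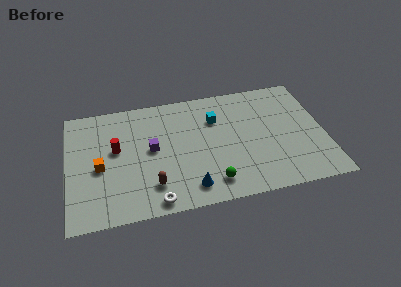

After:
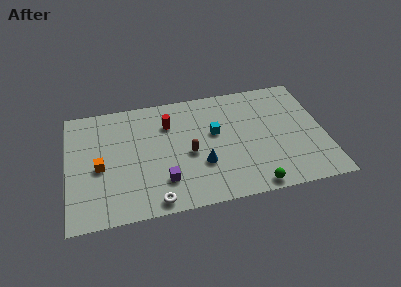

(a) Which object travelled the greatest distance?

the red cylinder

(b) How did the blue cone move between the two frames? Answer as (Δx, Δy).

(0.8, 1.6)

The blue cone was at about (7.1, 1.5) and moved to about (7.9, 3.1).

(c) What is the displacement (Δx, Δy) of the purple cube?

(0.6, -2.6)

From the two frames, the purple cube sits at roughly (5.0, 4.9) before and (5.6, 2.3) after.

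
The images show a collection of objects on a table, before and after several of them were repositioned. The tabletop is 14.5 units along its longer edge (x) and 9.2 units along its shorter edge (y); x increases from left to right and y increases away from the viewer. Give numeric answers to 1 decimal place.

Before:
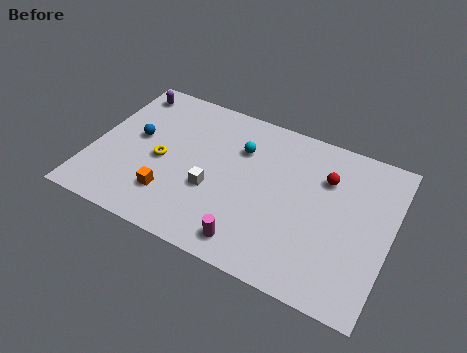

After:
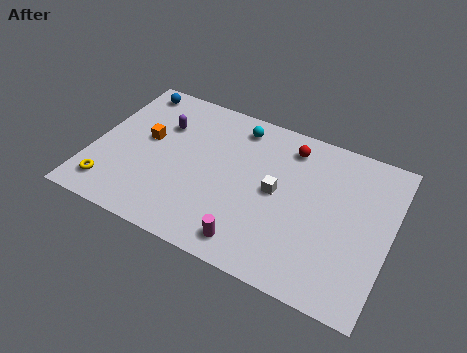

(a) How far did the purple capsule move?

2.5

From (1.1, 7.9) to (3.1, 6.4), the purple capsule covered √(2.0² + 1.5²) ≈ 2.5 units.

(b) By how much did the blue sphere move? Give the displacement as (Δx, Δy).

(-0.7, 3.0)

The blue sphere started near (2.0, 5.1) and ended near (1.3, 8.1).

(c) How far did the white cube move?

3.2

The white cube moved from about (6.0, 3.5) to (9.0, 4.7), a distance of √(3.0² + 1.2²) ≈ 3.2.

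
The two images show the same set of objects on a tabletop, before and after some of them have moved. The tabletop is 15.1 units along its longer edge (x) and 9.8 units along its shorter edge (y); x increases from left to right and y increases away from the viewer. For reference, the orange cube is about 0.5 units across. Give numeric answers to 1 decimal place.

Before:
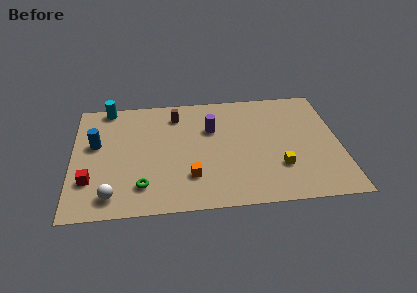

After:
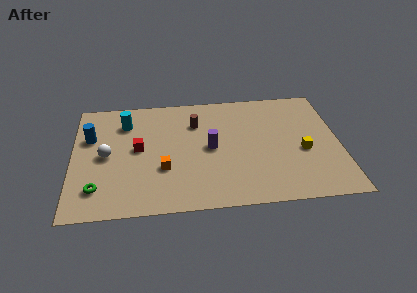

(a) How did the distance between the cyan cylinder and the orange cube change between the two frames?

-3.3

Before: roughly 7.9 units apart; after: 4.6. That's 3.3 units closer together.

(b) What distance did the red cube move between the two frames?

3.6

The red cube was near (1.0, 2.8) before and (3.7, 5.2) after, so it travelled √(2.7² + 2.4²) ≈ 3.6 units.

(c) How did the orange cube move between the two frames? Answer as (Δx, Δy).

(-1.5, 0.8)

From the two frames, the orange cube sits at roughly (6.6, 2.6) before and (5.1, 3.4) after.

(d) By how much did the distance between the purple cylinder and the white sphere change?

-1.7

Before: roughly 7.6 units apart; after: 5.9. That's 1.7 units closer together.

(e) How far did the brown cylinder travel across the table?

1.4

From (5.9, 7.9) to (7.0, 7.1), the brown cylinder covered √(1.1² + 0.8²) ≈ 1.4 units.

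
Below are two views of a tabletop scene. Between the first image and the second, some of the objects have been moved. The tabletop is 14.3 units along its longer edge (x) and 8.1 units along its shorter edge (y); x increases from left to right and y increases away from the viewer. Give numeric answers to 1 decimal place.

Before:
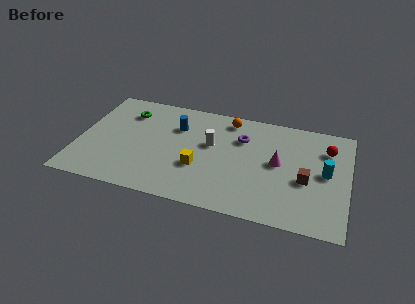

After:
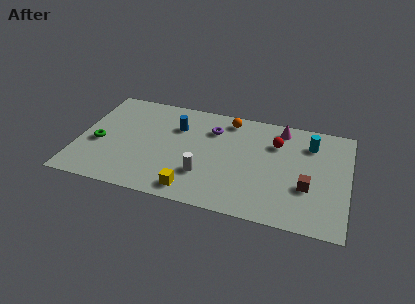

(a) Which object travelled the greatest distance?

the green torus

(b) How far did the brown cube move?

0.5

The brown cube was near (12.1, 3.4) before and (12.2, 2.9) after, so it travelled √(0.1² + 0.5²) ≈ 0.5 units.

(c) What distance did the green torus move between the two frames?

3.1

The green torus moved from about (2.4, 6.2) to (1.1, 3.4), a distance of √(1.3² + 2.8²) ≈ 3.1.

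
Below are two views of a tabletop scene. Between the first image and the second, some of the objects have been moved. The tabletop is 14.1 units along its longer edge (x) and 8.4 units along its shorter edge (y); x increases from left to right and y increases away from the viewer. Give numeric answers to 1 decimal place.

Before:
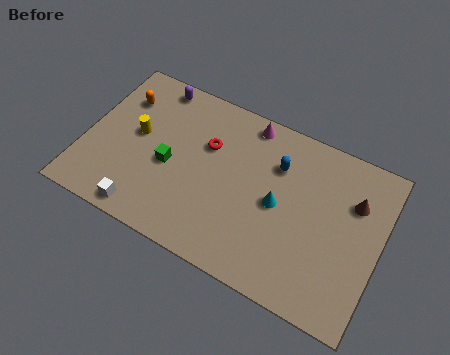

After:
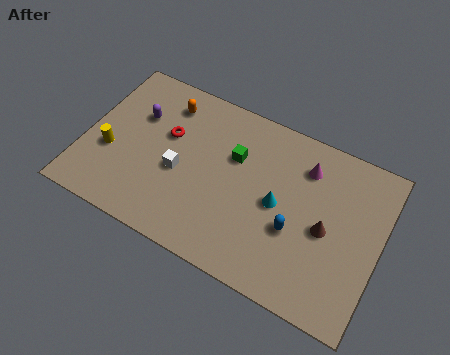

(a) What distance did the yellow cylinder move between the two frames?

1.8

The yellow cylinder moved from about (2.4, 4.6) to (1.3, 3.2), a distance of √(1.1² + 1.4²) ≈ 1.8.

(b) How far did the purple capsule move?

2.0

The purple capsule was near (2.8, 7.5) before and (2.3, 5.6) after, so it travelled √(0.5² + 1.9²) ≈ 2.0 units.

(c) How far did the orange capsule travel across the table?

2.2

From (1.4, 6.2) to (3.5, 6.8), the orange capsule covered √(2.1² + 0.6²) ≈ 2.2 units.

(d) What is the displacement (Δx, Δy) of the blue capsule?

(1.2, -2.8)

The blue capsule started near (9.0, 6.0) and ended near (10.2, 3.2).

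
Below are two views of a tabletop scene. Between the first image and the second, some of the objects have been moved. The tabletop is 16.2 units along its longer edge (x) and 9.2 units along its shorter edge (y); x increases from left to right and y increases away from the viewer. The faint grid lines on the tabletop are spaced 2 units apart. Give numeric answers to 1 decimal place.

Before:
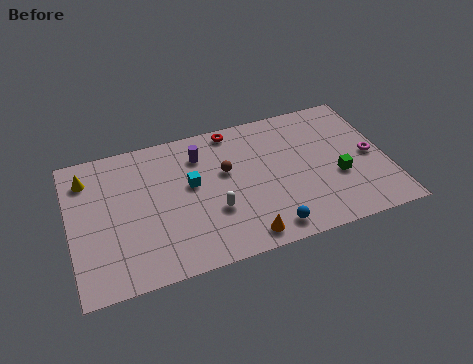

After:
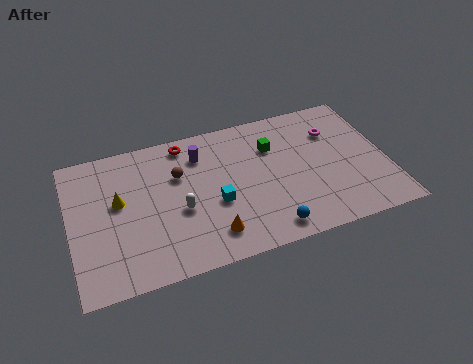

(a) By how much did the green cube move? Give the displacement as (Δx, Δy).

(-3.1, 3.0)

From the two frames, the green cube sits at roughly (13.6, 3.5) before and (10.5, 6.5) after.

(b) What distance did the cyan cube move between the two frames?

1.9

The cyan cube was near (6.2, 5.3) before and (7.3, 3.7) after, so it travelled √(1.1² + 1.6²) ≈ 1.9 units.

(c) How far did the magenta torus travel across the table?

2.8

The magenta torus was near (15.4, 4.4) before and (13.7, 6.6) after, so it travelled √(1.7² + 2.2²) ≈ 2.8 units.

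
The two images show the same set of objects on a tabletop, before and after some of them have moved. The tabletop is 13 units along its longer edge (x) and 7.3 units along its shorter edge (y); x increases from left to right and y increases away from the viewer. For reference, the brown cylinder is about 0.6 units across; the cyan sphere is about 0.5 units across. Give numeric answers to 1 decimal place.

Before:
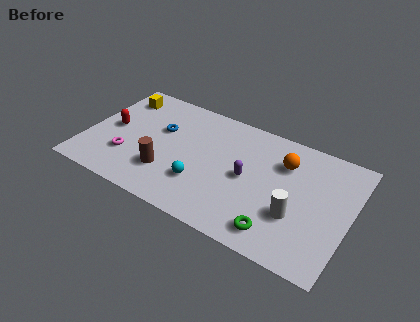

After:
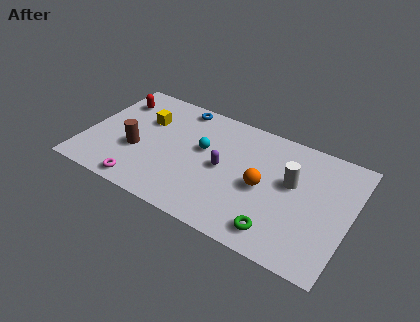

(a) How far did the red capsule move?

1.9

The red capsule was near (1.2, 3.7) before and (1.1, 5.6) after, so it travelled √(0.1² + 1.9²) ≈ 1.9 units.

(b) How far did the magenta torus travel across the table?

1.7

The magenta torus was near (2.2, 2.2) before and (3.2, 0.8) after, so it travelled √(1.0² + 1.4²) ≈ 1.7 units.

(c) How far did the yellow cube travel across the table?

1.8

The yellow cube moved from about (1.2, 5.9) to (2.7, 4.9), a distance of √(1.5² + 1.0²) ≈ 1.8.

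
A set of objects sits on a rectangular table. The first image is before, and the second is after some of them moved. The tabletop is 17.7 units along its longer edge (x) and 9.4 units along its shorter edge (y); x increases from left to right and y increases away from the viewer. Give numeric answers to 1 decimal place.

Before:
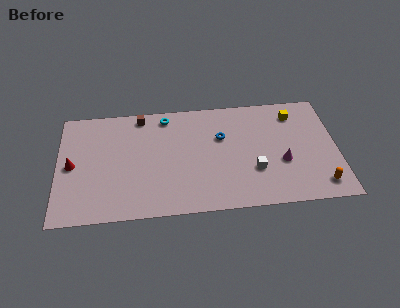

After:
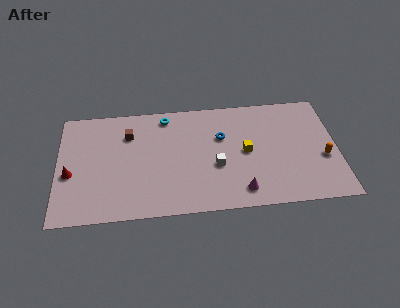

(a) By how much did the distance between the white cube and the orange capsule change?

+2.4

They were about 4.4 units apart before and 6.8 after — 2.4 units further apart.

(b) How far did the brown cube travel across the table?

1.7

The brown cube moved from about (5.3, 8.4) to (4.5, 6.9), a distance of √(0.8² + 1.5²) ≈ 1.7.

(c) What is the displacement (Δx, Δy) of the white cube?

(-2.4, 0.6)

From the two frames, the white cube sits at roughly (12.4, 3.1) before and (10.0, 3.7) after.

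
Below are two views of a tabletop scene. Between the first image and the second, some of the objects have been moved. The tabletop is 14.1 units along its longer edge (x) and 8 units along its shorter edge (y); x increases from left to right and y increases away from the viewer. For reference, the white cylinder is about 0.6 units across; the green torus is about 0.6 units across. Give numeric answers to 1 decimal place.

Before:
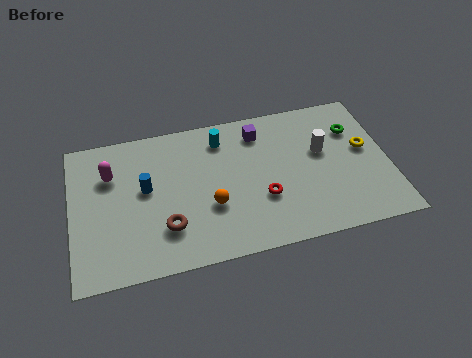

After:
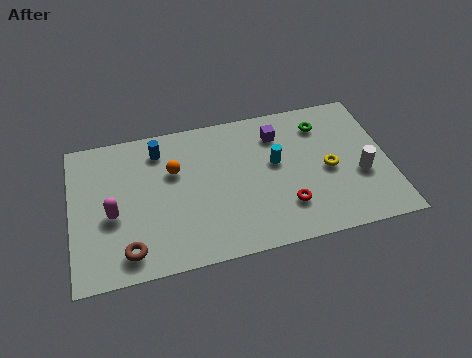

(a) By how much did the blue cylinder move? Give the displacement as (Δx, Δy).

(0.7, 2.0)

The blue cylinder was at about (3.3, 4.5) and moved to about (4.0, 6.5).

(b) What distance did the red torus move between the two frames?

1.2

From (8.4, 2.8) to (9.4, 2.1), the red torus covered √(1.0² + 0.7²) ≈ 1.2 units.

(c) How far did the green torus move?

1.5

From (12.7, 5.7) to (11.3, 6.3), the green torus covered √(1.4² + 0.6²) ≈ 1.5 units.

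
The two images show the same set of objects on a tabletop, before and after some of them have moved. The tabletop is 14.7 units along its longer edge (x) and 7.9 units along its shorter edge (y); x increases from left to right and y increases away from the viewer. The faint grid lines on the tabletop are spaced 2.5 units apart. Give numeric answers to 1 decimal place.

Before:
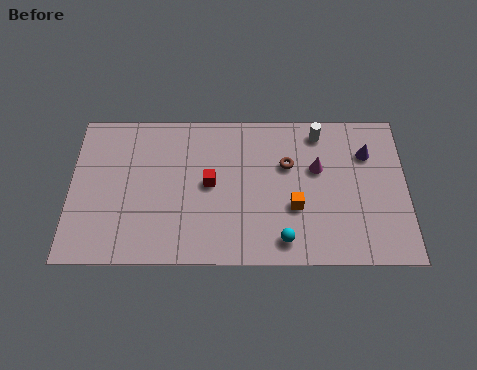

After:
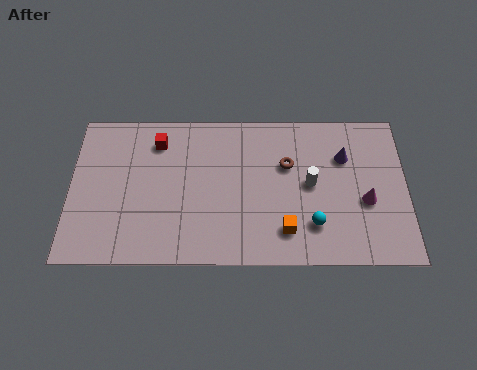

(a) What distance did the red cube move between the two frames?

3.2

From (6.1, 4.1) to (3.8, 6.3), the red cube covered √(2.3² + 2.2²) ≈ 3.2 units.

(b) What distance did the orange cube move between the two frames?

1.3

The orange cube moved from about (9.8, 2.9) to (9.4, 1.7), a distance of √(0.4² + 1.2²) ≈ 1.3.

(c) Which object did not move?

the brown torus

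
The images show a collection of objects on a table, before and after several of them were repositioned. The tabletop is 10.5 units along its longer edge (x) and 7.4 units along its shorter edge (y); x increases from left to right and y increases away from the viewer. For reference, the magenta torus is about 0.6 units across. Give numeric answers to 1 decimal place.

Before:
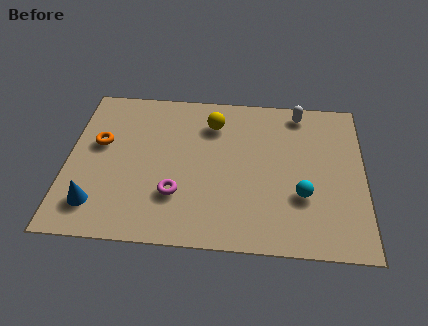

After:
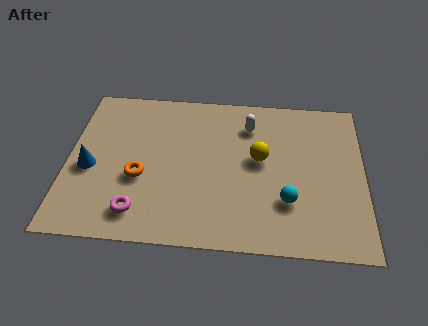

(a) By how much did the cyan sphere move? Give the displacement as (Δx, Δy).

(-0.5, -0.3)

The cyan sphere was at about (8.3, 2.5) and moved to about (7.8, 2.2).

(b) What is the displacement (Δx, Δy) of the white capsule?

(-1.8, -0.8)

From the two frames, the white capsule sits at roughly (8.2, 6.5) before and (6.4, 5.7) after.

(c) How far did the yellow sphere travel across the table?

2.3

The yellow sphere moved from about (5.1, 5.7) to (6.8, 4.1), a distance of √(1.7² + 1.6²) ≈ 2.3.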